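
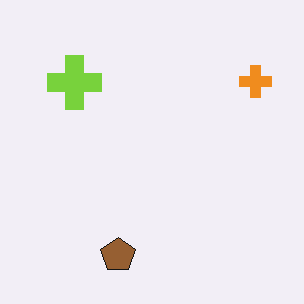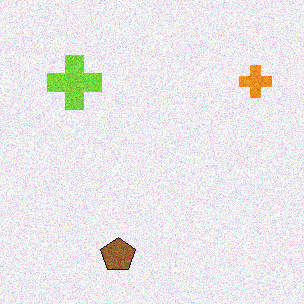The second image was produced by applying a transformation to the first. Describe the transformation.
Degraded with moderate additive noise.

Random speckle covers the whole image, including the flat background.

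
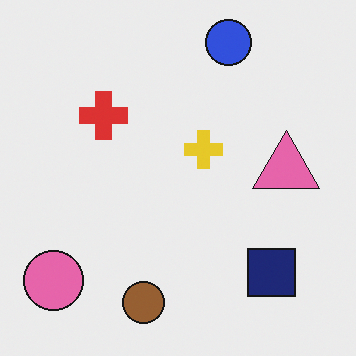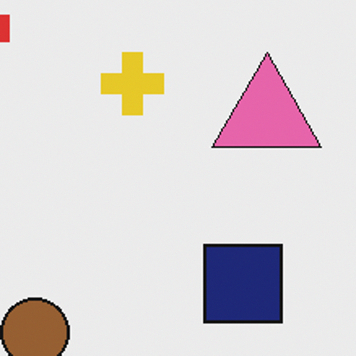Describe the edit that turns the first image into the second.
It was cropped to a noticeably smaller region and rescaled.

The visible shapes are larger and the field of view is narrower; shapes near the original edges may be partly or wholly outside the frame — a crop-and-rescale.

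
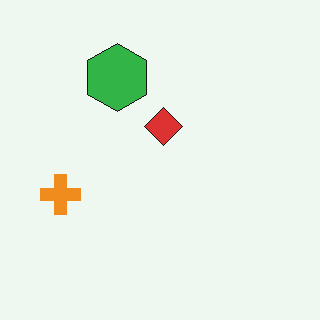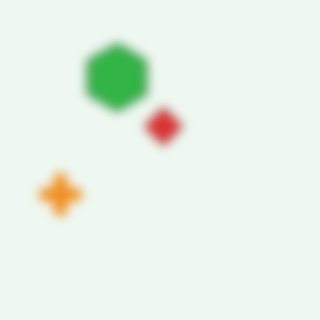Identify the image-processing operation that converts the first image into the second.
The second image is the first heavily blurred.

Shape edges and outlines are uniformly softened across the whole image.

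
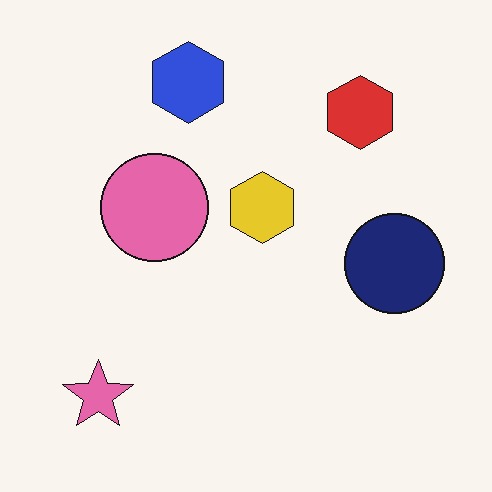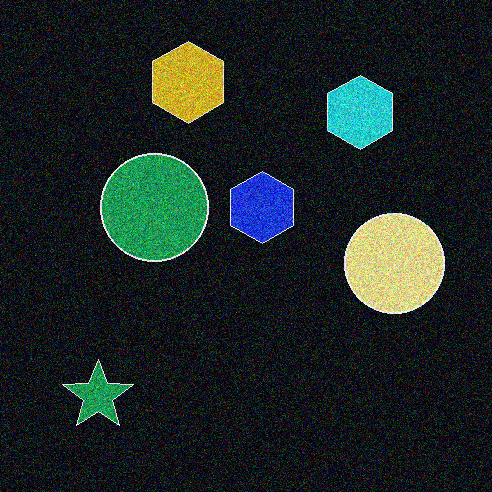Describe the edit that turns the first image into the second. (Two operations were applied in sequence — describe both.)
The transformation is: color-inverted (negative), then degraded with strong gaussian noise.

The light background has become dark and every shape's color is its complement — a photographic negative. Random speckle covers the whole image, including the flat background.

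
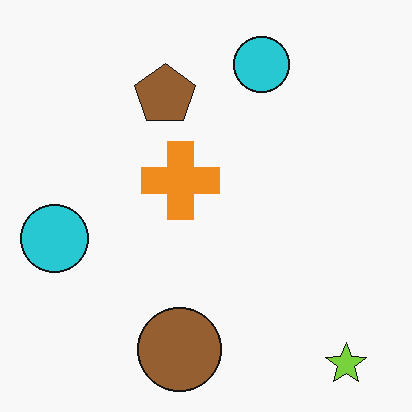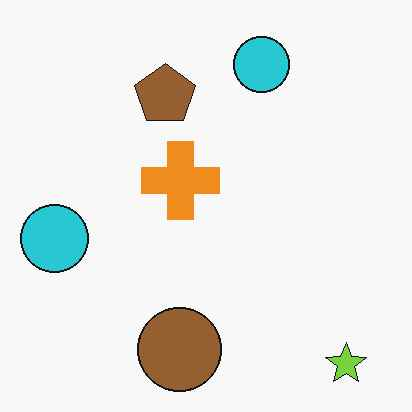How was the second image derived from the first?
The second image is the first given moderate JPEG compression.

Blocky 8×8 compression artifacts appear around shape edges and the flat background shows ringing — characteristic JPEG degradation.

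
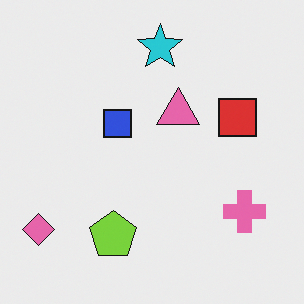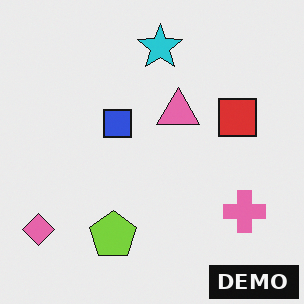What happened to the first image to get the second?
The second image is the first watermarked with the text "DEMO" in the lower-right corner.

A dark label reading "DEMO" appears in the lower-right corner.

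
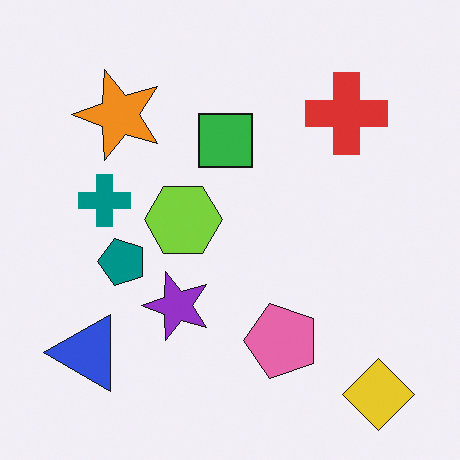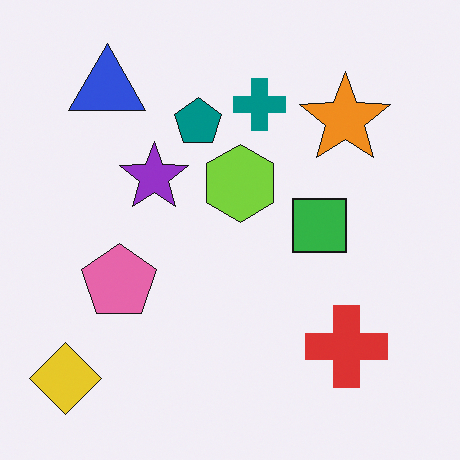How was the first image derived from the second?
This is the original image rotated 90° counter-clockwise.

The yellow diamond sits in the bottom-left of the second image and the bottom-right of the first — consistent with a whole-image 90° counter-clockwise rotation.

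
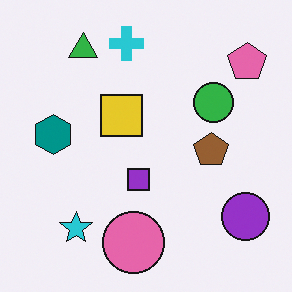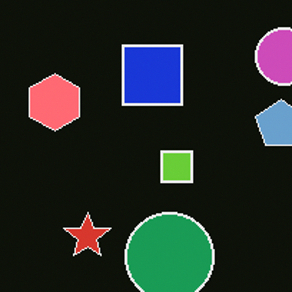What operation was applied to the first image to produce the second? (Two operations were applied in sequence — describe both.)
The second image is the first color-inverted (negative), then cropped slightly and scaled back up.

The light background has become dark and every shape's color is its complement — a photographic negative. The visible shapes are larger and the field of view is narrower; shapes near the original edges may be partly or wholly outside the frame — a crop-and-rescale.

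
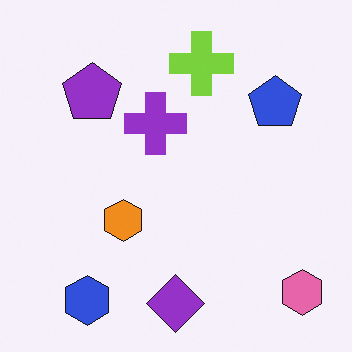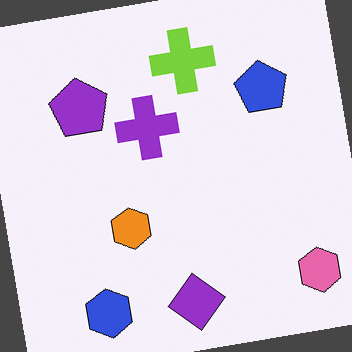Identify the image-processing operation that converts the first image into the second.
The transformation is: rotated counter-clockwise by a small amount.

Every shape is tilted by the same angle and the image corners show triangular fill wedges — a whole-image rotation by a non-right angle.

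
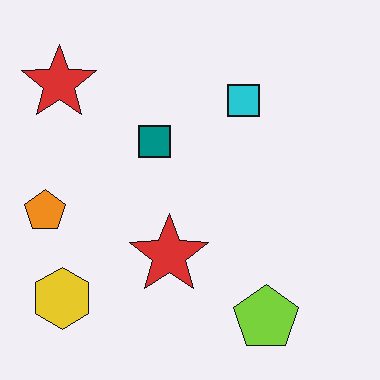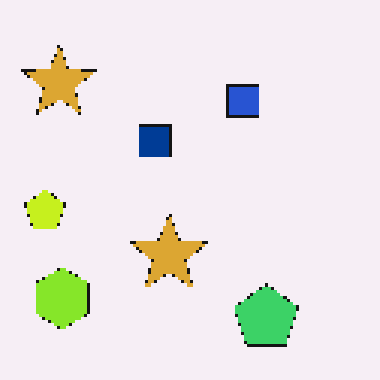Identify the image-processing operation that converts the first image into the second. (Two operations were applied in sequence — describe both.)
It was lightly pixelated (a mild mosaic effect), then hue-shifted by a small amount.

Shapes are reduced to large square blocks; fine edges and outlines are lost — a downscale-then-upscale (mosaic) effect. Every shape's color has rotated by the same amount around the hue wheel — a uniform hue shift.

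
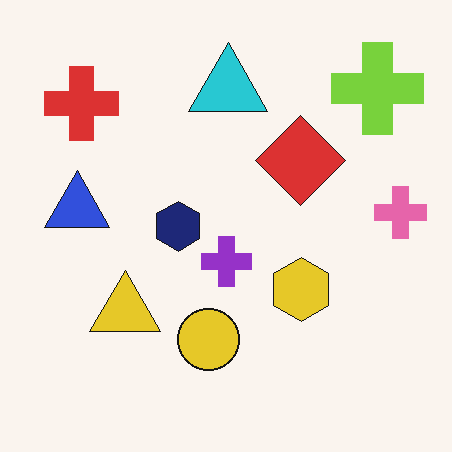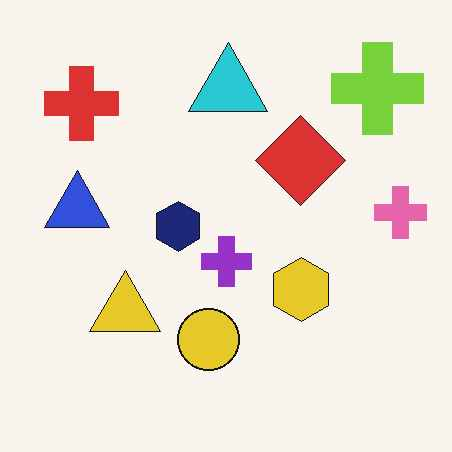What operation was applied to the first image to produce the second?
The second image is the first given moderate JPEG compression.

Blocky 8×8 compression artifacts appear around shape edges and the flat background shows ringing — characteristic JPEG degradation.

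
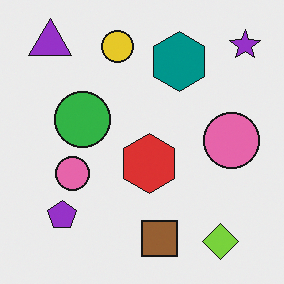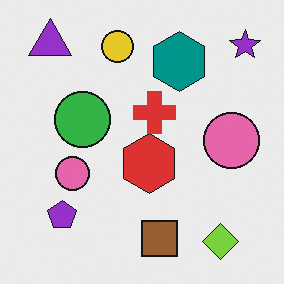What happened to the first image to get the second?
It was overlaid with an additional red cross.

A red cross appears in the second image that is absent from the first.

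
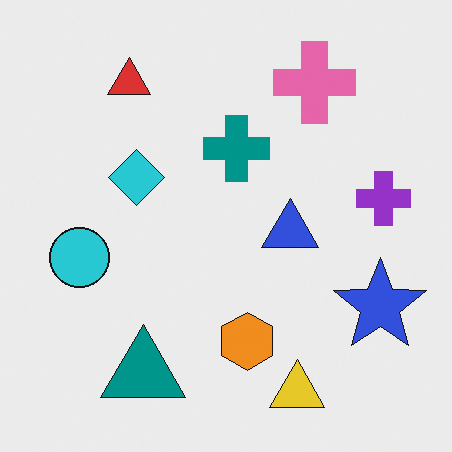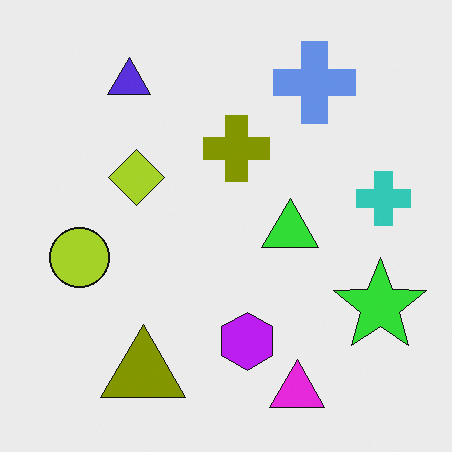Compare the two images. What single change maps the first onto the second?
It was hue-shifted by a large amount.

Every shape's color has rotated by the same amount around the hue wheel — a uniform hue shift.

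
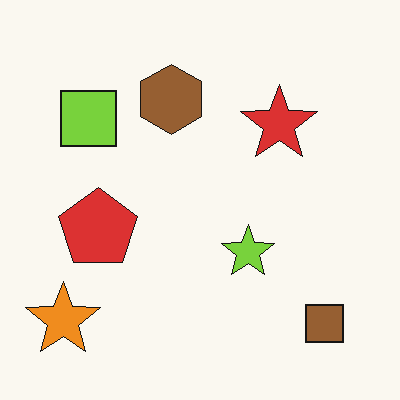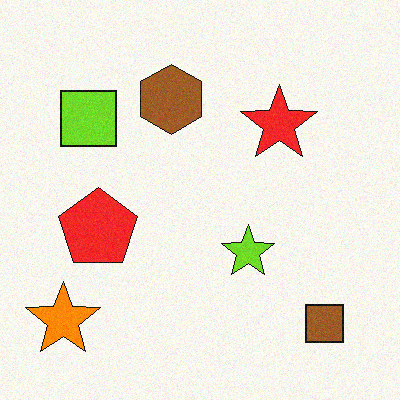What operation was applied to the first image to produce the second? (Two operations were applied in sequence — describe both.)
The image was slightly oversaturated, then degraded with subtle gaussian noise.

All colors are more vivid — a global saturation change. Random speckle covers the whole image, including the flat background.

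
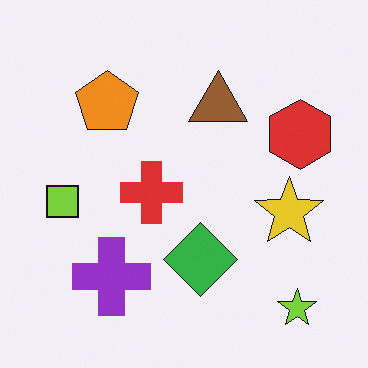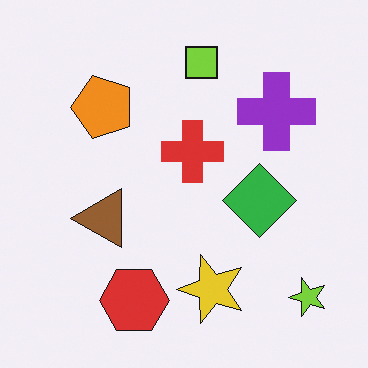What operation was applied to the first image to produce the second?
The image was transposed (reflected across the top-left ↔ bottom-right diagonal).

Shapes have swapped their row and column positions — what was in the top-right is now in the bottom-left — a diagonal reflection.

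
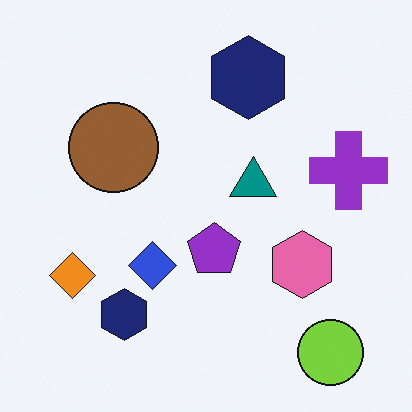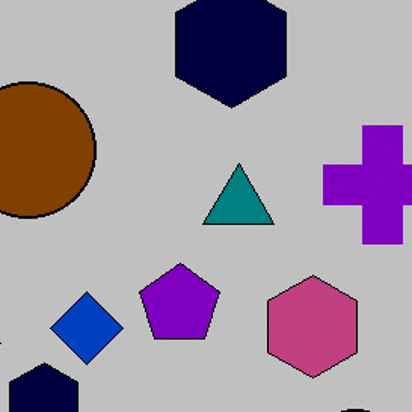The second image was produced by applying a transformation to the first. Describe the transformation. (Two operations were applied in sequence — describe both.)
The image was heavily posterized to just a handful of flat colors, then cropped to a modestly smaller region and rescaled.

Each flat color has snapped to a coarser quantized level — most visibly, the near-white background has dropped to a flat grey. The visible shapes are larger and the field of view is narrower; shapes near the original edges may be partly or wholly outside the frame — a crop-and-rescale.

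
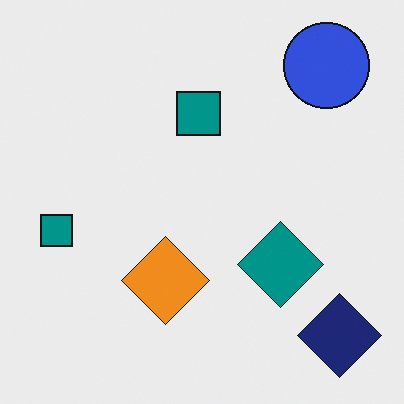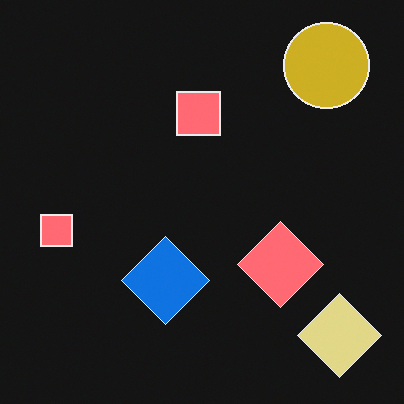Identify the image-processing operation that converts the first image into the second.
Color-inverted (negative).

The light background has become dark and every shape's color is its complement — a photographic negative.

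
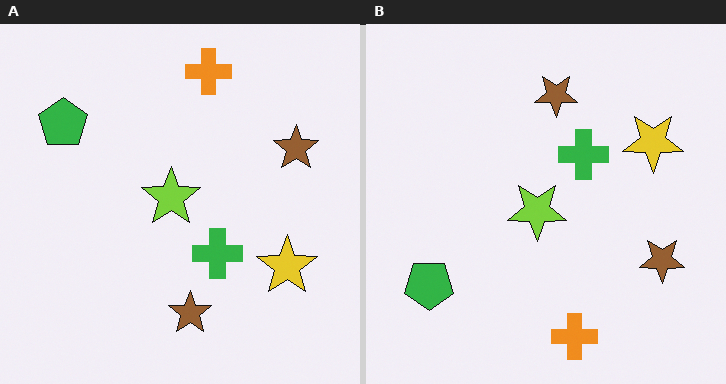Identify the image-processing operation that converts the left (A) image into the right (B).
The image was flipped vertically (top ↔ bottom).

The orange cross is in the top of the left (A) image and the bottom of the right (B) — shapes on opposite sides of the horizontal midline have swapped in a mirror flip.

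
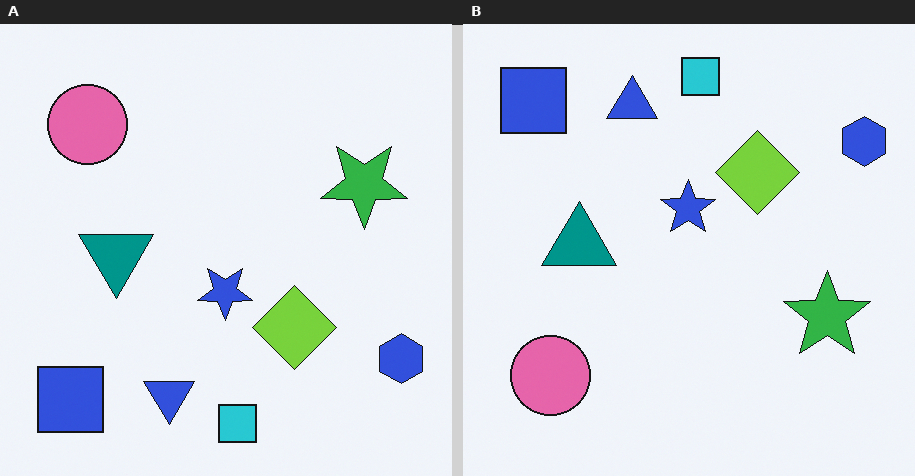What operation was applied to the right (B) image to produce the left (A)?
The left (A) image is the right (B) flipped vertically (top ↔ bottom).

The cyan square is in the top of the right (B) image and the bottom of the left (A) — shapes on opposite sides of the horizontal midline have swapped in a mirror flip.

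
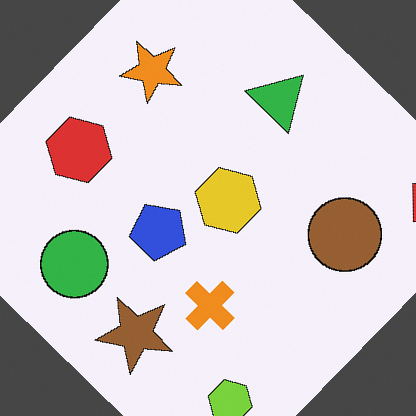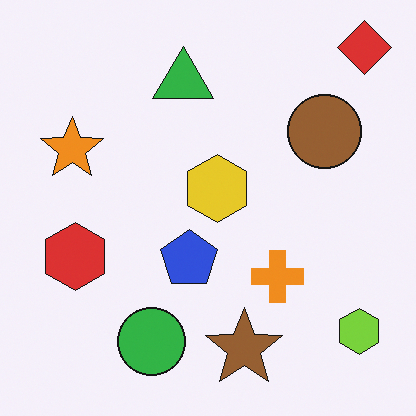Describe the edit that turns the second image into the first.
The image was rotated clockwise by a large amount — several tens of degrees.

Every shape is tilted by the same angle and the image corners show triangular fill wedges — a whole-image rotation by a non-right angle.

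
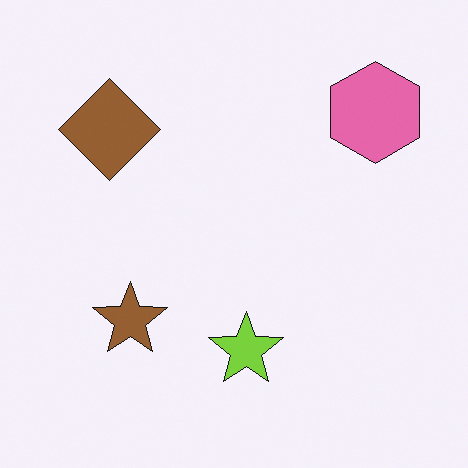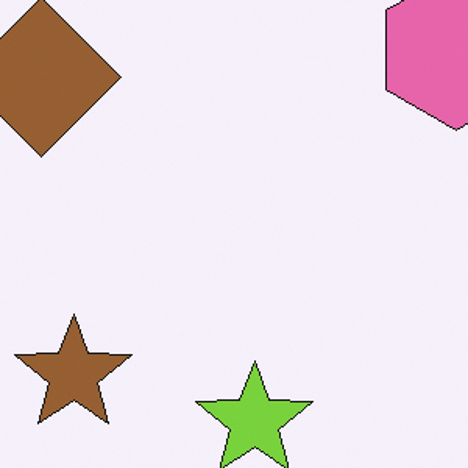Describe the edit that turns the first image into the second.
Cropped slightly and scaled back up.

The visible shapes are larger and the field of view is narrower; shapes near the original edges may be partly or wholly outside the frame — a crop-and-rescale.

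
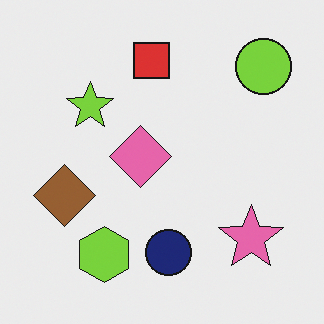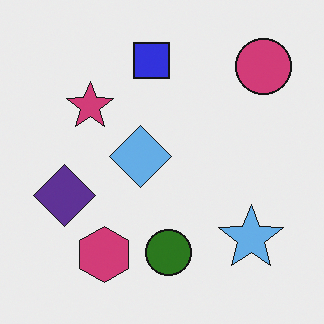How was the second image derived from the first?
Hue-shifted through roughly half the color wheel.

Every shape's color has rotated by the same amount around the hue wheel — a uniform hue shift.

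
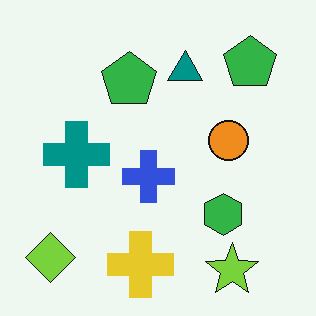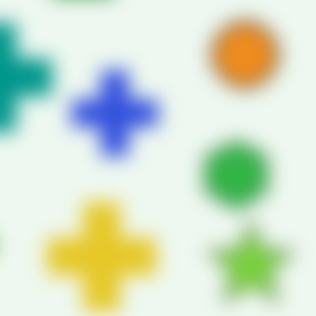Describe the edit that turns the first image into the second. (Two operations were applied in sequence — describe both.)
The second image is the first heavily blurred, then cropped tightly and scaled back up.

Shape edges and outlines are uniformly softened across the whole image. The visible shapes are larger and the field of view is narrower; shapes near the original edges may be partly or wholly outside the frame — a crop-and-rescale.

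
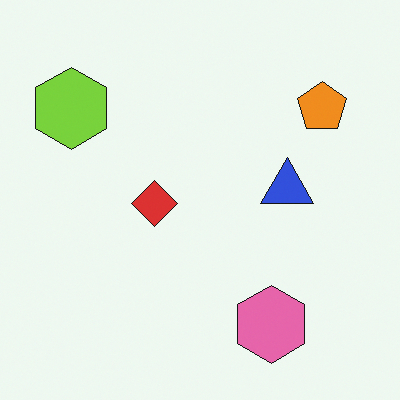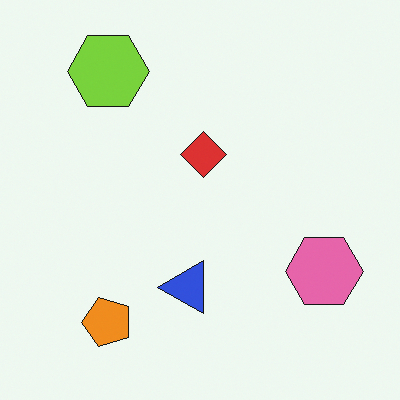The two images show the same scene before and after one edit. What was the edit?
Transposed (reflected across the top-left ↔ bottom-right diagonal).

Shapes have swapped their row and column positions — what was in the top-right is now in the bottom-left — a diagonal reflection.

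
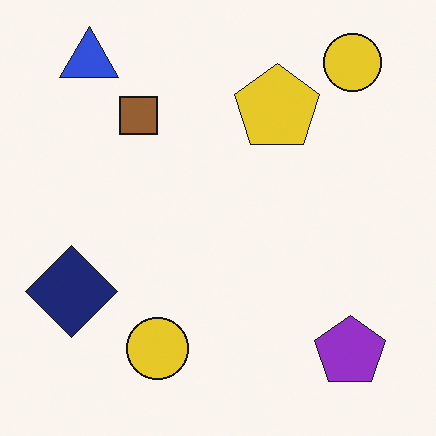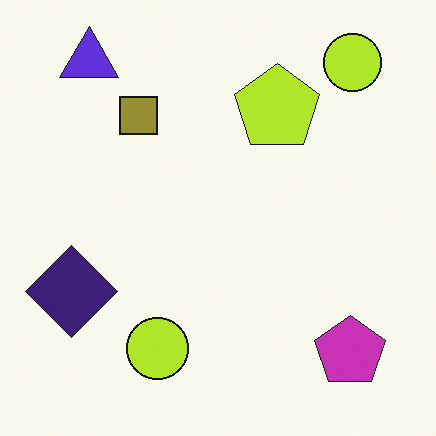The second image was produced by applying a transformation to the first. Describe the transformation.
The image was hue-shifted by a small amount.

Every shape's color has rotated by the same amount around the hue wheel — a uniform hue shift.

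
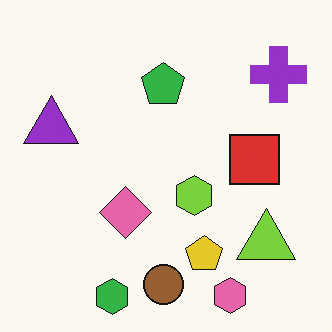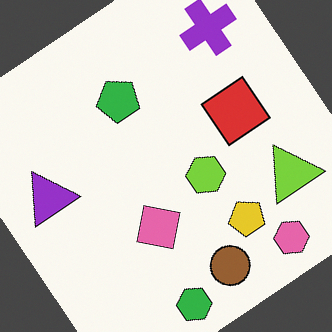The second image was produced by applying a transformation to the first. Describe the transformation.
Rotated counter-clockwise by a large amount — several tens of degrees.

Every shape is tilted by the same angle and the image corners show triangular fill wedges — a whole-image rotation by a non-right angle.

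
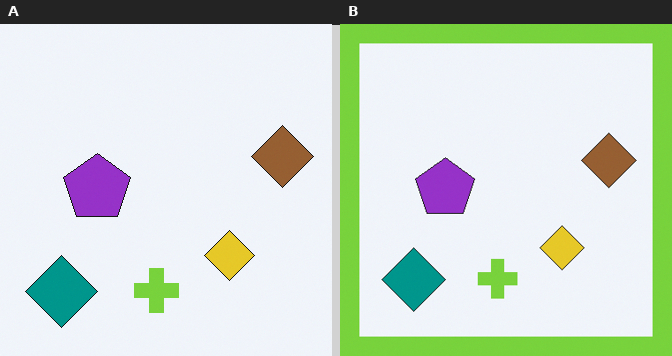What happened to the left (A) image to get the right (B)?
The image was framed with a lime border.

A solid lime frame runs around the edge of the right (B) image, with the content slightly shrunk inside it.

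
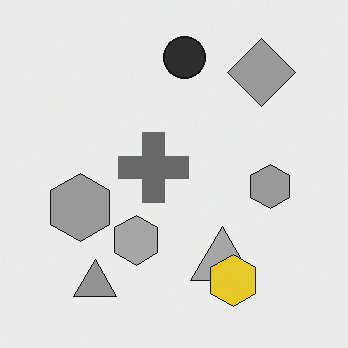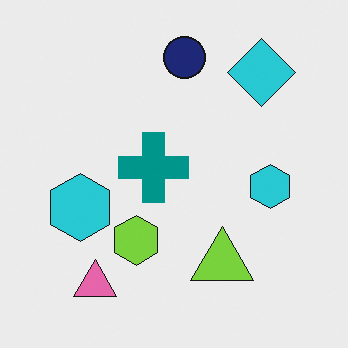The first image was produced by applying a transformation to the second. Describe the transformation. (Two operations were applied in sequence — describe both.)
The transformation is: converted to grayscale, then overlaid with an additional yellow hexagon.

All color is removed — every shape is now a shade of grey. A yellow hexagon appears in the first image that is absent from the second.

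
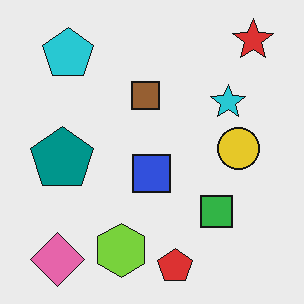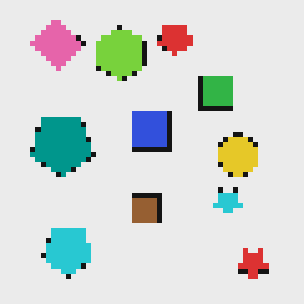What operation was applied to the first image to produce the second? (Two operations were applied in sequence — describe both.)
The second image is the first flipped vertically (top ↔ bottom), then lightly pixelated (a mild mosaic effect).

The red pentagon is in the bottom of the first image and the top of the second — shapes on opposite sides of the horizontal midline have swapped in a mirror flip. Shapes are reduced to large square blocks; fine edges and outlines are lost — a downscale-then-upscale (mosaic) effect.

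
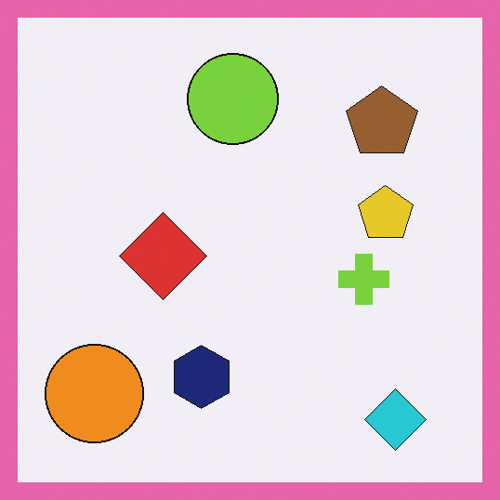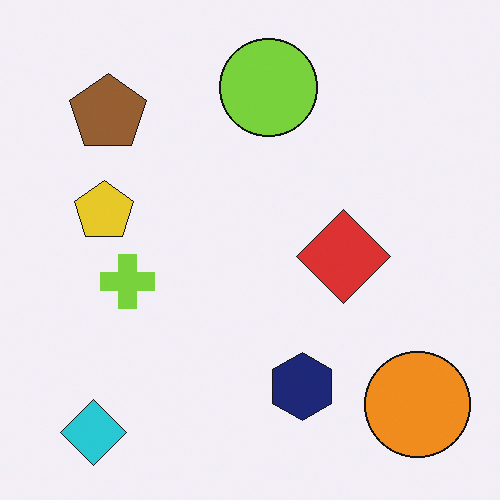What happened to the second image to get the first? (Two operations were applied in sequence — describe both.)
It was flipped horizontally (left ↔ right), then framed with a pink border.

The orange circle is in the bottom-right of the second image and the bottom-left of the first — shapes on opposite sides of the vertical midline have swapped in a mirror flip. A solid pink frame runs around the edge of the first image, with the content slightly shrunk inside it.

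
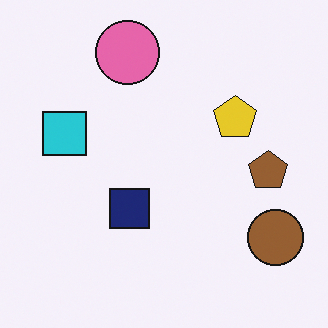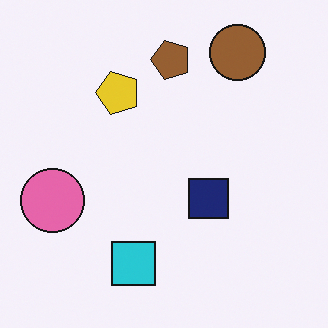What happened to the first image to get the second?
It was rotated 90° counter-clockwise.

The brown circle sits in the bottom-right of the first image and the top-right of the second — consistent with a whole-image 90° counter-clockwise rotation.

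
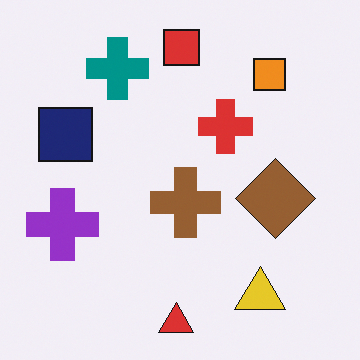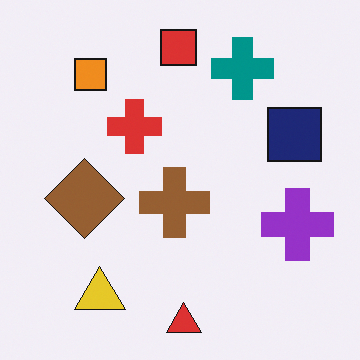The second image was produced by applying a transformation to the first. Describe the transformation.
The image was flipped horizontally (left ↔ right).

The purple cross is in the left of the first image and the right of the second — shapes on opposite sides of the vertical midline have swapped in a mirror flip.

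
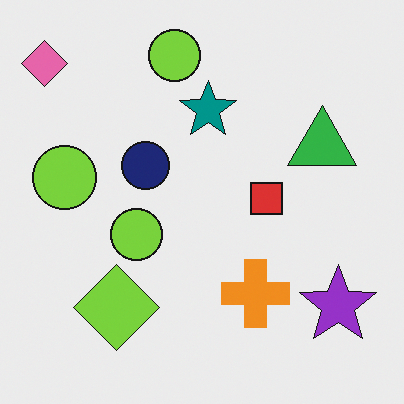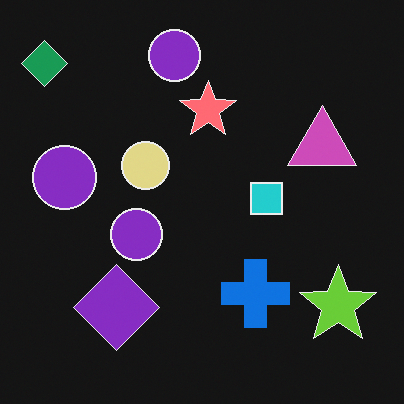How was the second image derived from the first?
The transformation is: color-inverted (negative).

The light background has become dark and every shape's color is its complement — a photographic negative.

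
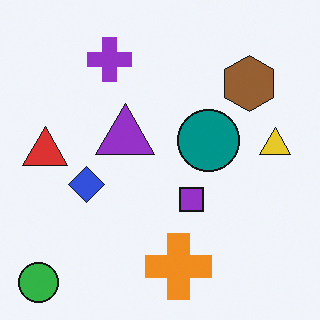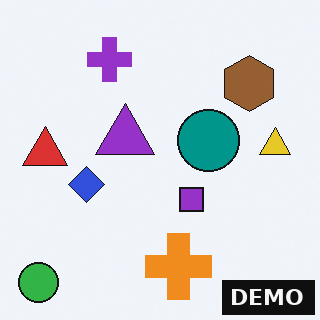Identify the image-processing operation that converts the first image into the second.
This is the original image watermarked with the text "DEMO" in the lower-right corner.

A dark label reading "DEMO" appears in the lower-right corner.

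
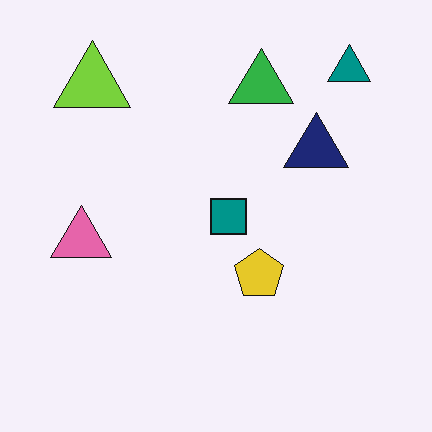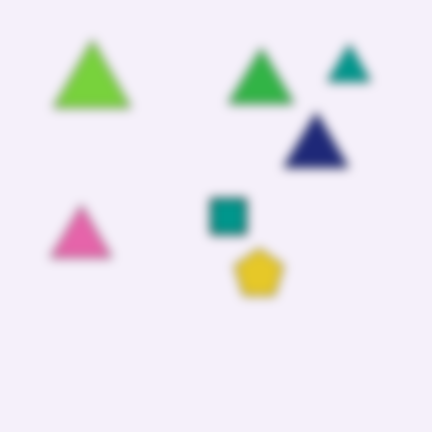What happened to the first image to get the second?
Heavily blurred.

Shape edges and outlines are uniformly softened across the whole image.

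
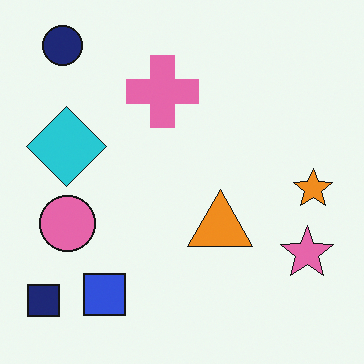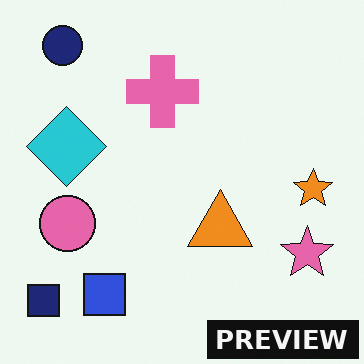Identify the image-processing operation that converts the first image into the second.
The second image is the first watermarked with the text "PREVIEW" in the lower-right corner.

A dark label reading "PREVIEW" appears in the lower-right corner.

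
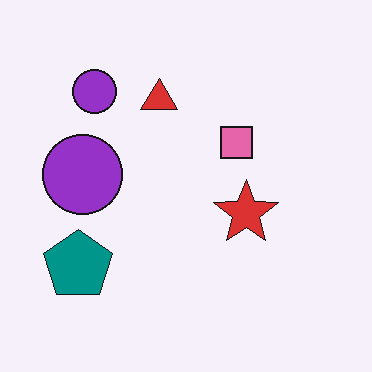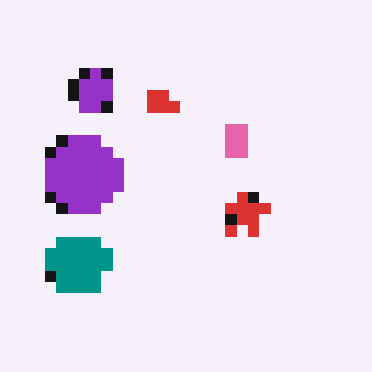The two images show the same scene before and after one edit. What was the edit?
Heavily pixelated into large blocks.

Shapes are reduced to large square blocks; fine edges and outlines are lost — a downscale-then-upscale (mosaic) effect.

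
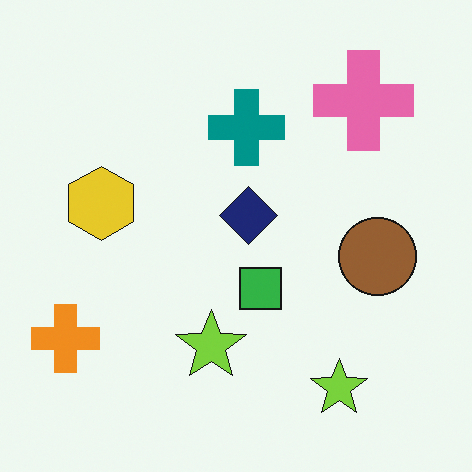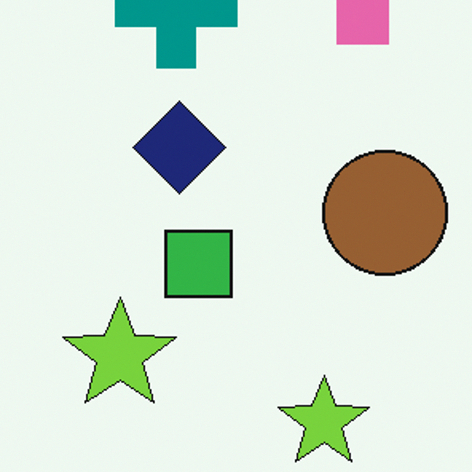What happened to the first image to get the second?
It was cropped slightly and scaled back up.

The visible shapes are larger and the field of view is narrower; shapes near the original edges may be partly or wholly outside the frame — a crop-and-rescale.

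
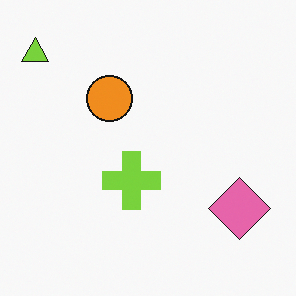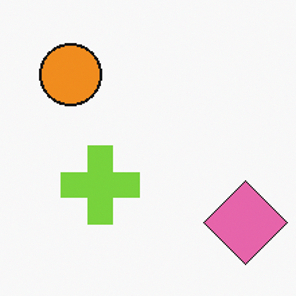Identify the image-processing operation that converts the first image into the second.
The transformation is: cropped to a modestly smaller region and rescaled.

The visible shapes are larger and the field of view is narrower; shapes near the original edges may be partly or wholly outside the frame — a crop-and-rescale.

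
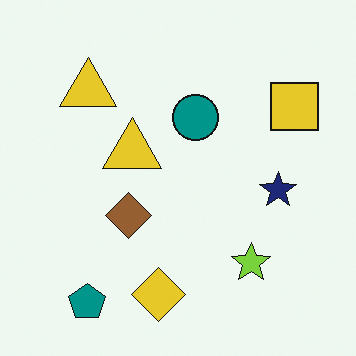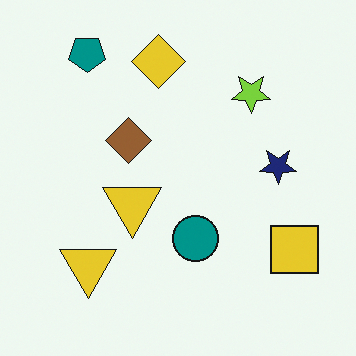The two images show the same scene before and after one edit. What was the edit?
The image was flipped vertically (top ↔ bottom).

The teal pentagon is in the bottom-left of the first image and the top-left of the second — shapes on opposite sides of the horizontal midline have swapped in a mirror flip.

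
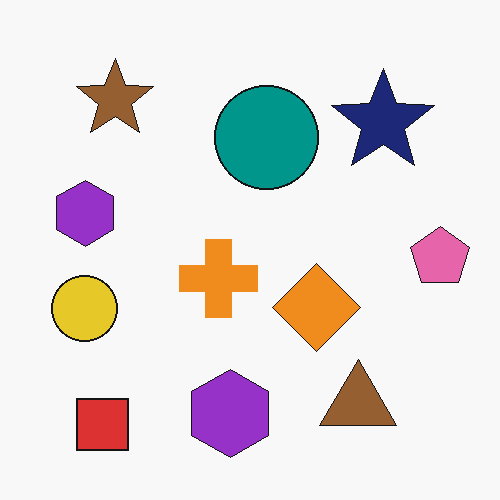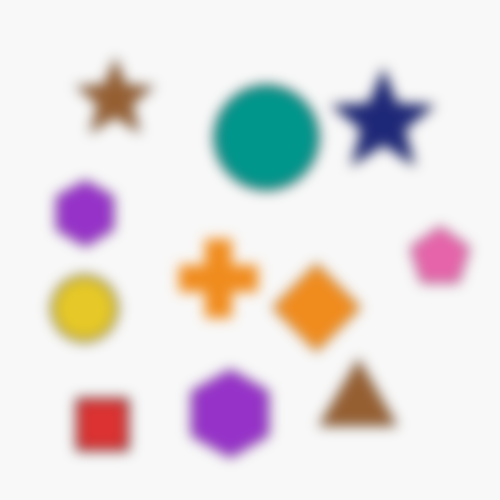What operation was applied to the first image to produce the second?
This is the original image strongly gaussian-blurred.

Shape edges and outlines are uniformly softened across the whole image.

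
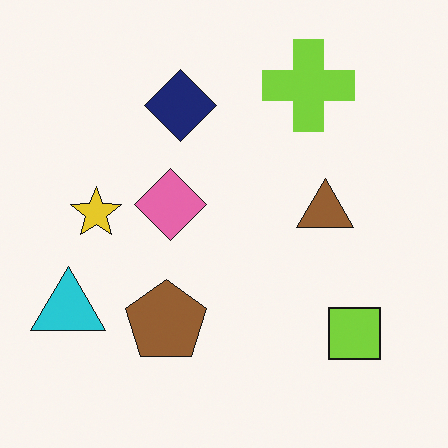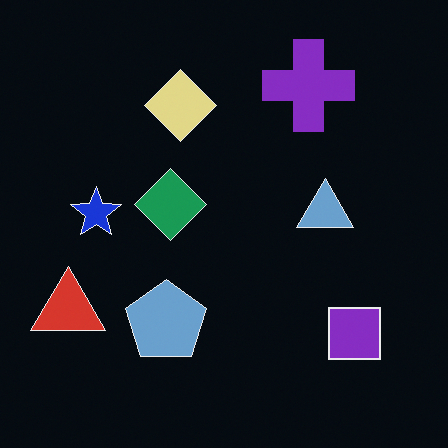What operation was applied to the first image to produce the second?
This is the original image color-inverted (negative).

The light background has become dark and every shape's color is its complement — a photographic negative.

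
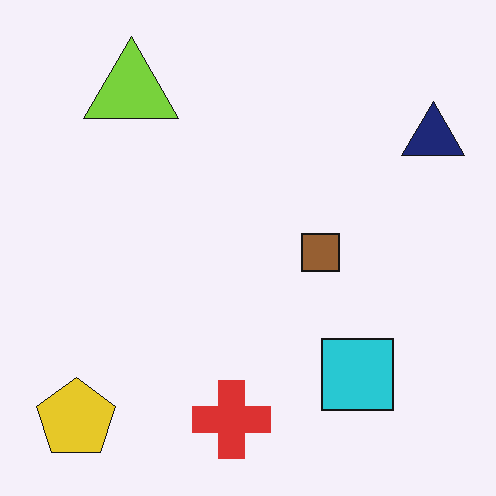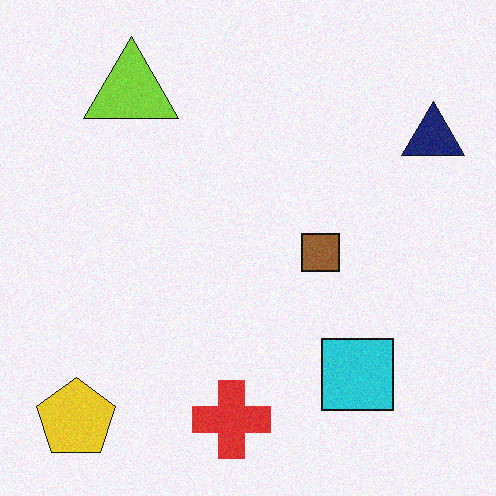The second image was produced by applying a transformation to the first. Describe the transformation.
Degraded with subtle gaussian noise.

Random speckle covers the whole image, including the flat background.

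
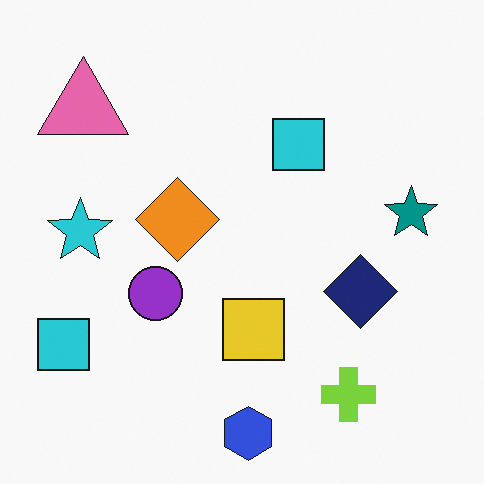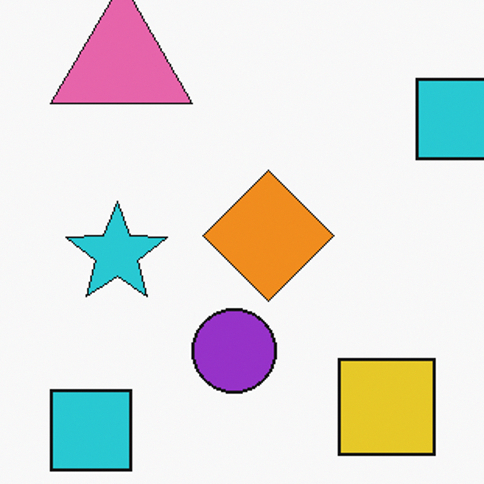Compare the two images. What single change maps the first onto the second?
The transformation is: cropped to a modestly smaller region and rescaled.

The visible shapes are larger and the field of view is narrower; shapes near the original edges may be partly or wholly outside the frame — a crop-and-rescale.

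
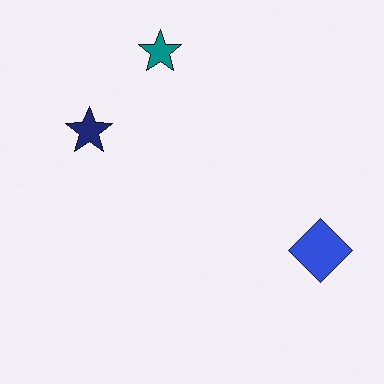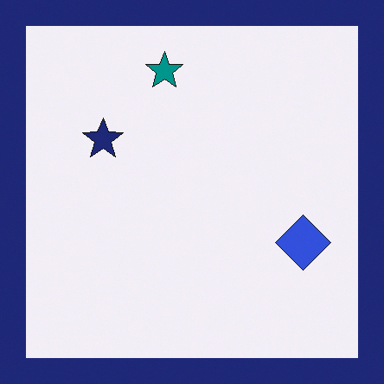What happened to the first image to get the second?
The second image is the first framed with a navy border.

A solid navy frame runs around the edge of the second image, with the content slightly shrunk inside it.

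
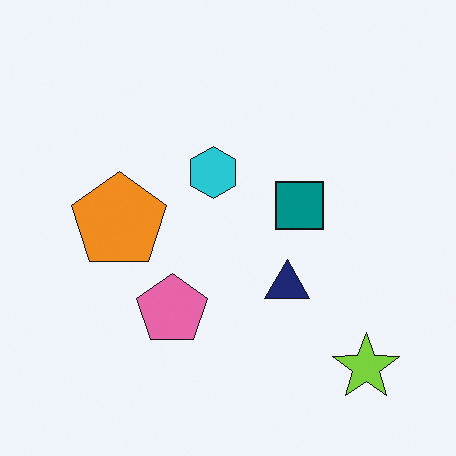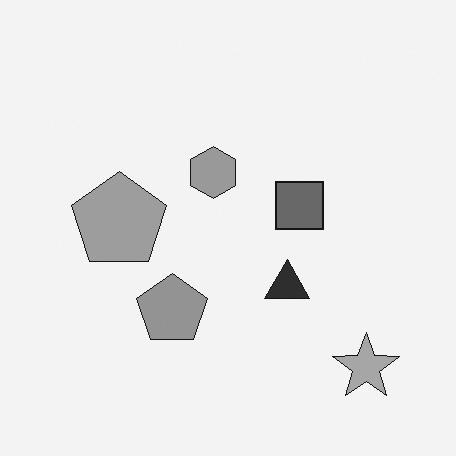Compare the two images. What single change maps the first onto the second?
It was converted to grayscale.

All color is removed — every shape is now a shade of grey.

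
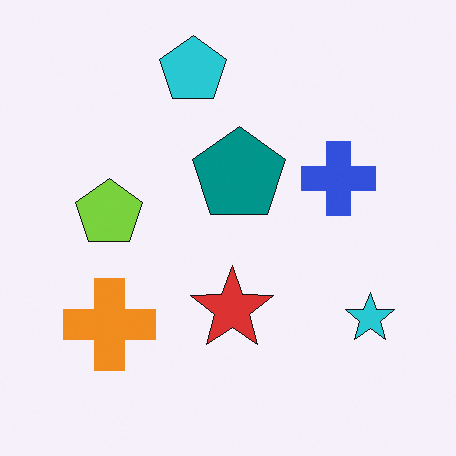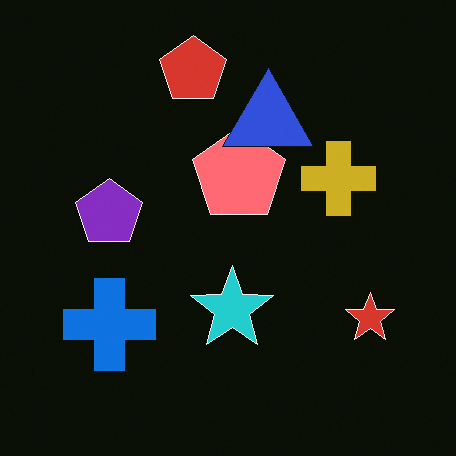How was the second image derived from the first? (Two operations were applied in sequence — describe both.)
This is the original image color-inverted (negative), then overlaid with an additional blue triangle.

The light background has become dark and every shape's color is its complement — a photographic negative. A blue triangle appears in the second image that is absent from the first.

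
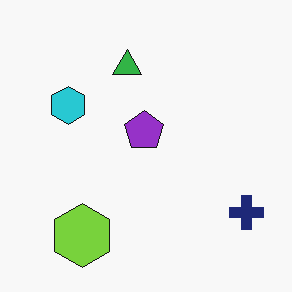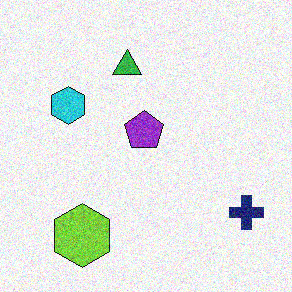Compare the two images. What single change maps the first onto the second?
The transformation is: degraded with moderate additive noise.

Random speckle covers the whole image, including the flat background.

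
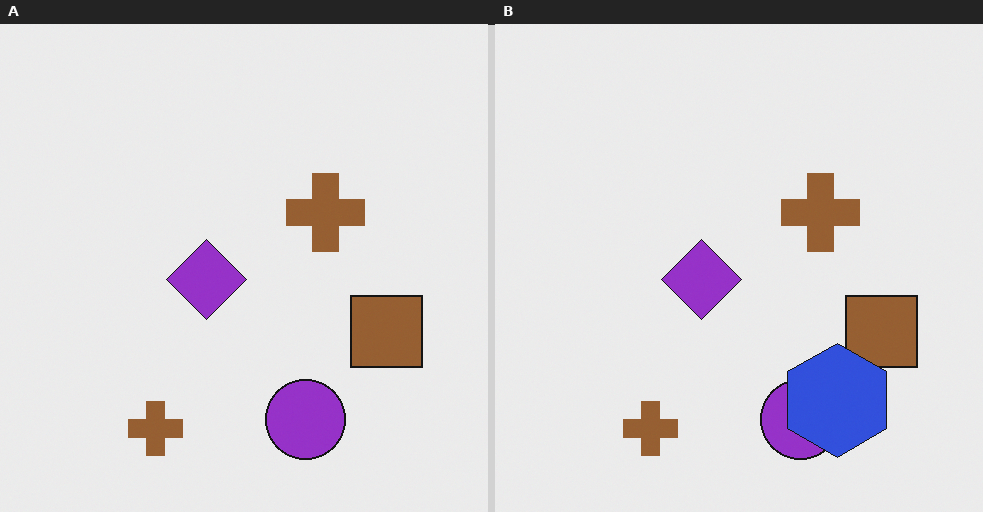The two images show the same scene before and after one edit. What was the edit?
Overlaid with an additional blue hexagon.

A blue hexagon appears in the right (B) image that is absent from the left (A).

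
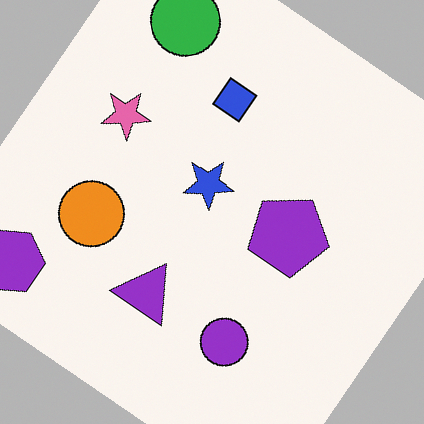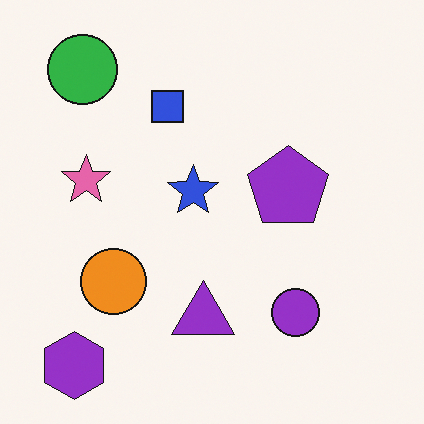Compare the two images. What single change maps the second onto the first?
It was rotated clockwise by a large amount — several tens of degrees.

Every shape is tilted by the same angle and the image corners show triangular fill wedges — a whole-image rotation by a non-right angle.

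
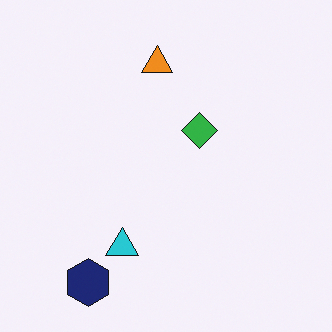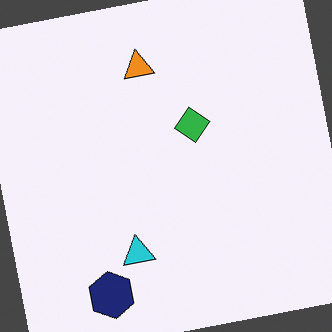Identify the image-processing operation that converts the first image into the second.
This is the original image rotated counter-clockwise by a slight angle.

Every shape is tilted by the same angle and the image corners show triangular fill wedges — a whole-image rotation by a non-right angle.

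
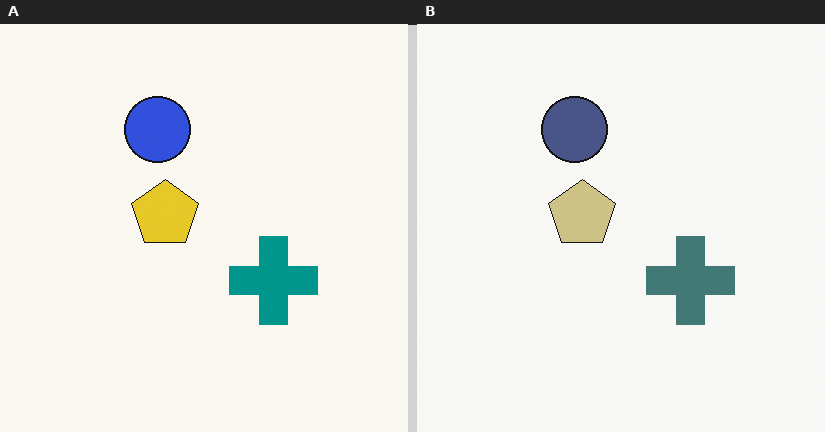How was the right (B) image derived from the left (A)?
The right (B) image is the left (A) made much more muted (saturation change).

All colors are more muted and greyish — a global saturation change.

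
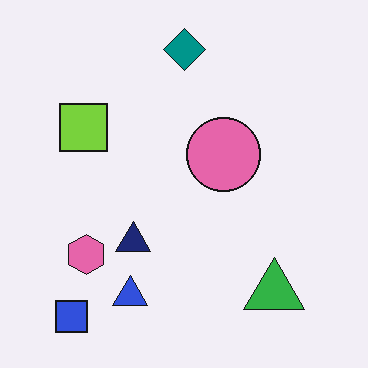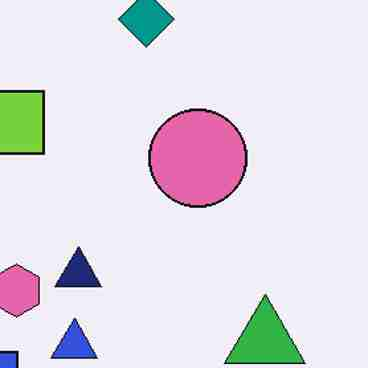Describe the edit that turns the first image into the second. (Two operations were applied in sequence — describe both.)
The transformation is: cropped slightly and scaled back up, then heavily JPEG-compressed with obvious blocking artifacts.

The visible shapes are larger and the field of view is narrower; shapes near the original edges may be partly or wholly outside the frame — a crop-and-rescale. Blocky 8×8 compression artifacts appear around shape edges and the flat background shows ringing — characteristic JPEG degradation.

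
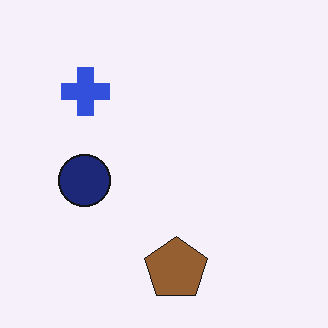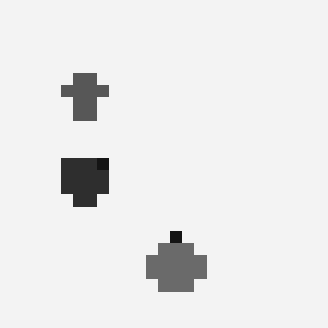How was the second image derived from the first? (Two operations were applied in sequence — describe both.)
It was heavily pixelated into large blocks, then converted to grayscale.

Shapes are reduced to large square blocks; fine edges and outlines are lost — a downscale-then-upscale (mosaic) effect. All color is removed — every shape is now a shade of grey.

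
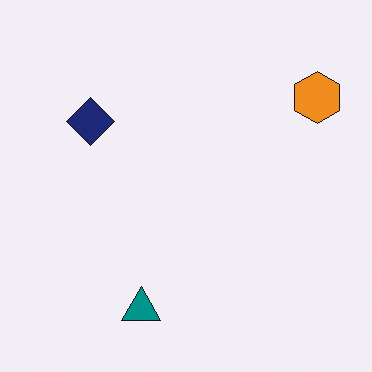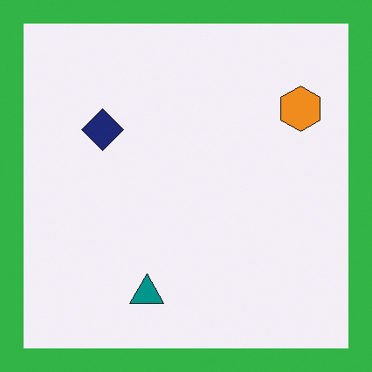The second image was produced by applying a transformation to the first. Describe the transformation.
The transformation is: framed with a green border.

A solid green frame runs around the edge of the second image, with the content slightly shrunk inside it.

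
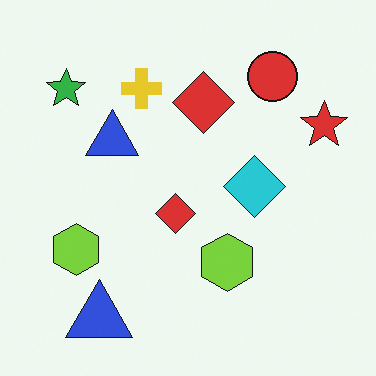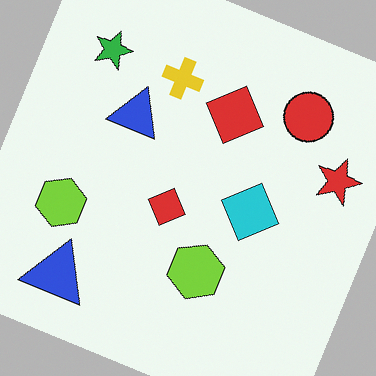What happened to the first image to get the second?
The image was rotated clockwise by a moderate amount.

Every shape is tilted by the same angle and the image corners show triangular fill wedges — a whole-image rotation by a non-right angle.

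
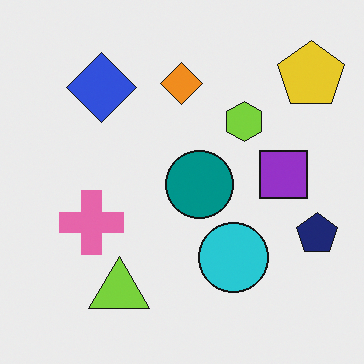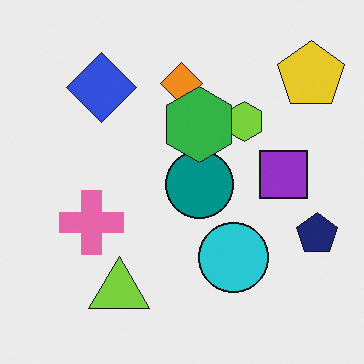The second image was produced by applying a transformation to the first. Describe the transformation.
The second image is the first overlaid with an additional green hexagon.

A green hexagon appears in the second image that is absent from the first.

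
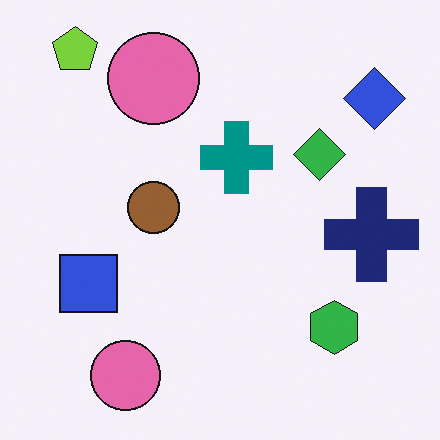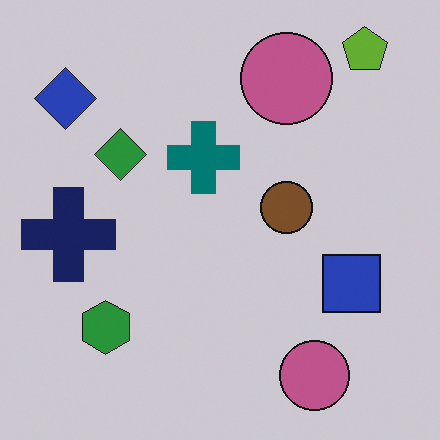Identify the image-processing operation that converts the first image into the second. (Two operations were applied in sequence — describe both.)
The transformation is: flipped horizontally (left ↔ right), then slightly darkened.

The blue diamond is in the top-right of the first image and the top-left of the second — shapes on opposite sides of the vertical midline have swapped in a mirror flip. Every pixel — background and shapes alike — is uniformly darkened.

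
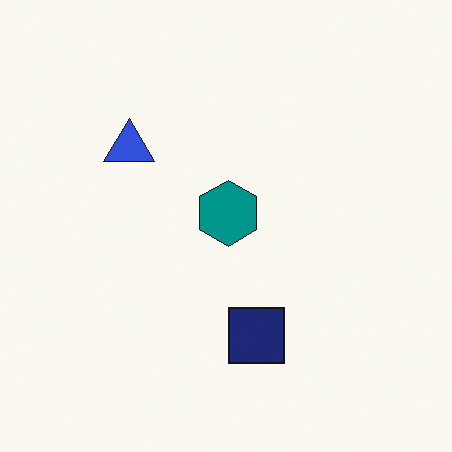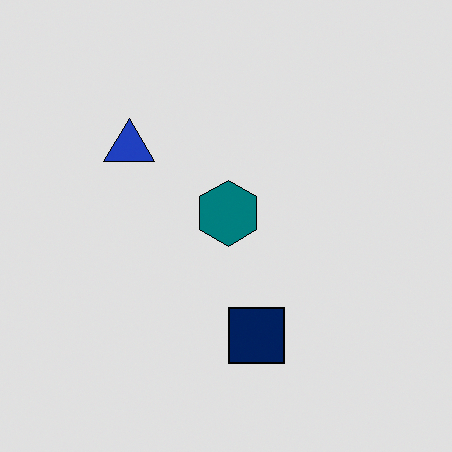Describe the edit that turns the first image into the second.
The transformation is: moderately posterized.

Each flat color has snapped to a coarser quantized level — most visibly, the near-white background has dropped to a flat grey.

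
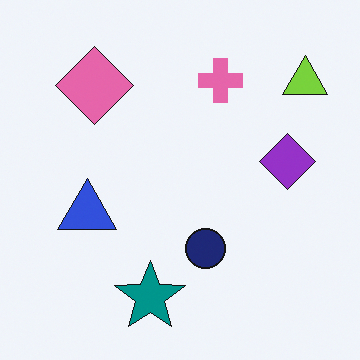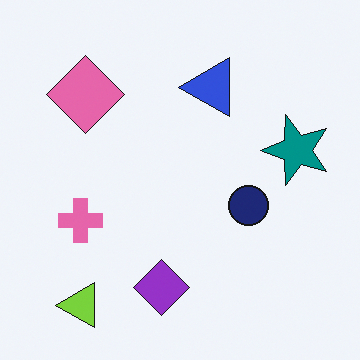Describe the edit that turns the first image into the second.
Transposed (reflected across the top-left ↔ bottom-right diagonal).

Shapes have swapped their row and column positions — what was in the top-right is now in the bottom-left — a diagonal reflection.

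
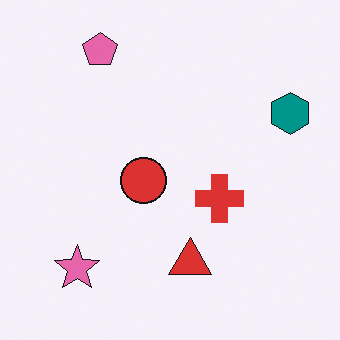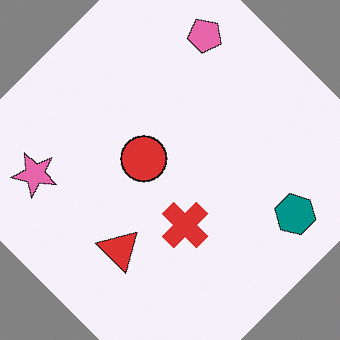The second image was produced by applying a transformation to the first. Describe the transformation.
The transformation is: rotated clockwise by a large amount — several tens of degrees.

Every shape is tilted by the same angle and the image corners show triangular fill wedges — a whole-image rotation by a non-right angle.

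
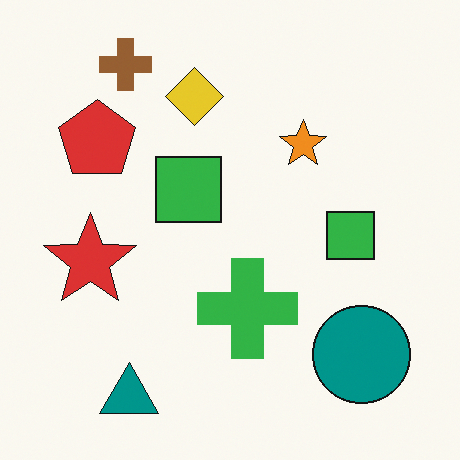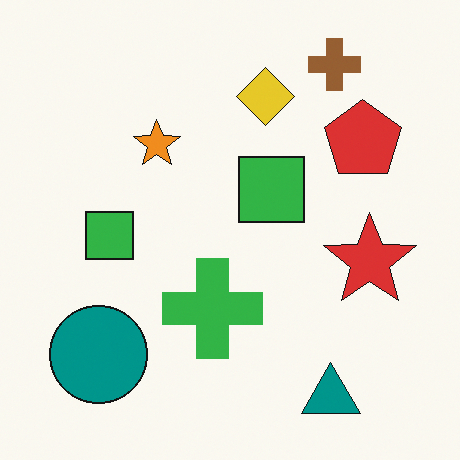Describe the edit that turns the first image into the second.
This is the original image flipped horizontally (left ↔ right).

The red star is in the left of the first image and the right of the second — shapes on opposite sides of the vertical midline have swapped in a mirror flip.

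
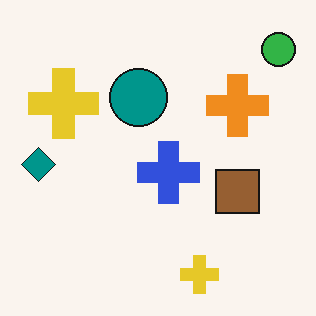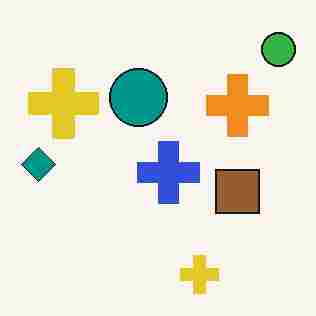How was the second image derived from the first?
It was heavily JPEG-compressed with obvious blocking artifacts.

Blocky 8×8 compression artifacts appear around shape edges and the flat background shows ringing — characteristic JPEG degradation.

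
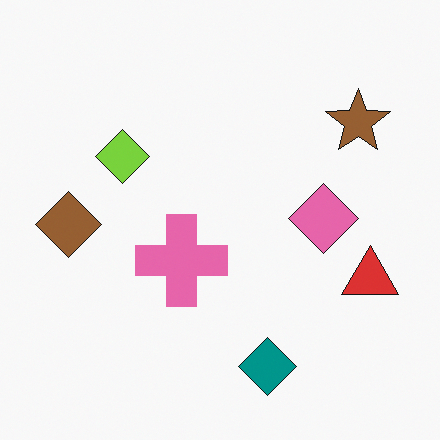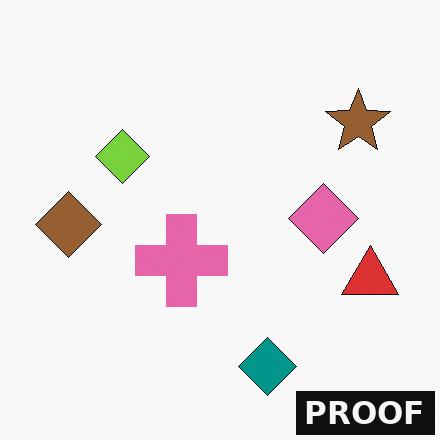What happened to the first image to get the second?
The image was watermarked with the text "PROOF" in the lower-right corner.

A dark label reading "PROOF" appears in the lower-right corner.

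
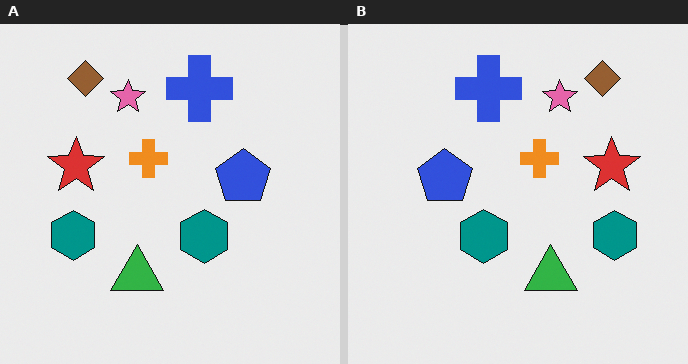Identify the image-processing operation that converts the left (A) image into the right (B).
The right (B) image is the left (A) flipped horizontally (left ↔ right).

The red star is in the left of the left (A) image and the right of the right (B) — shapes on opposite sides of the vertical midline have swapped in a mirror flip.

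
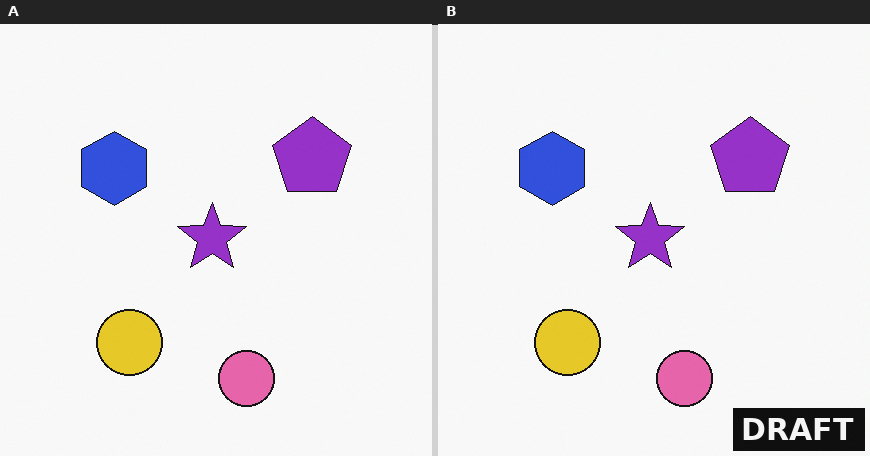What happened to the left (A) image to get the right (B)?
This is the original image watermarked with the text "DRAFT" in the lower-right corner.

A dark label reading "DRAFT" appears in the lower-right corner.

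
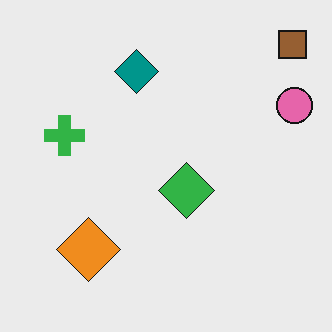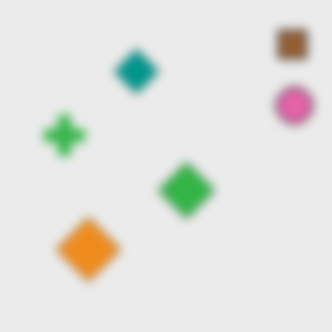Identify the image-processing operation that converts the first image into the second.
The second image is the first heavily blurred.

Shape edges and outlines are uniformly softened across the whole image.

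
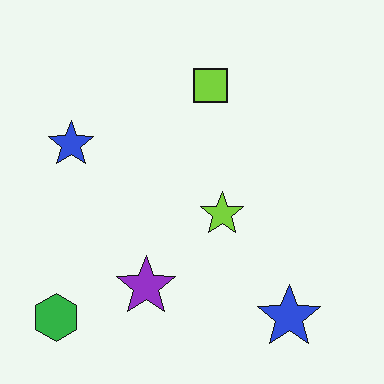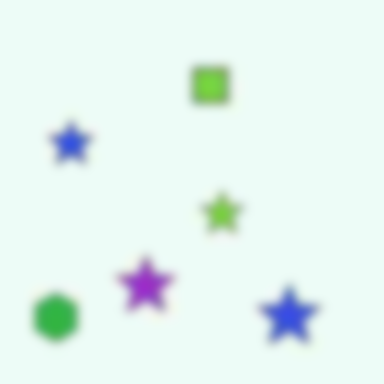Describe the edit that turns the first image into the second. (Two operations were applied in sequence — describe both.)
The second image is the first heavily JPEG-compressed with obvious blocking artifacts, then strongly gaussian-blurred.

Blocky 8×8 compression artifacts appear around shape edges and the flat background shows ringing — characteristic JPEG degradation. Shape edges and outlines are uniformly softened across the whole image.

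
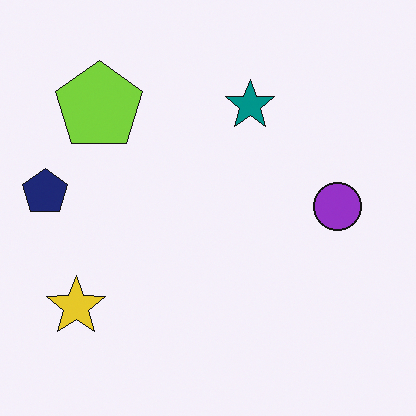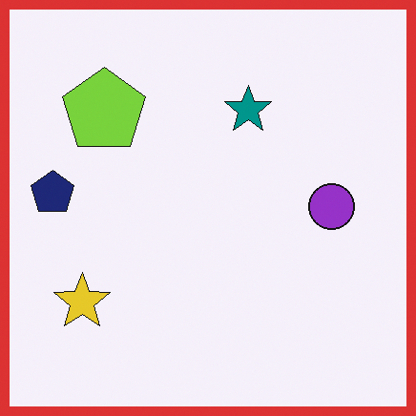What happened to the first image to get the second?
It was framed with a red border.

A solid red frame runs around the edge of the second image, with the content slightly shrunk inside it.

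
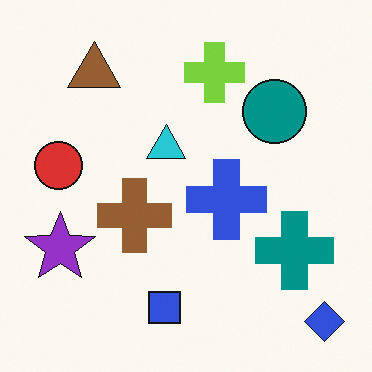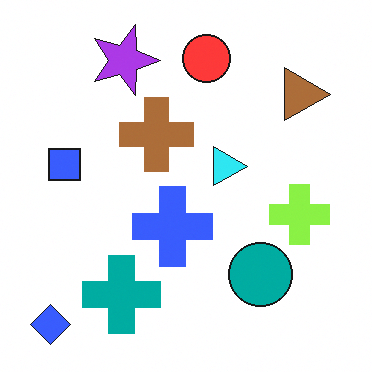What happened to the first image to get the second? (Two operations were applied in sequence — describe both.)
Rotated 90° clockwise, then brightened a little.

The blue diamond sits in the bottom-right of the first image and the bottom-left of the second — consistent with a whole-image 90° clockwise rotation. Every pixel — background and shapes alike — is uniformly brightened.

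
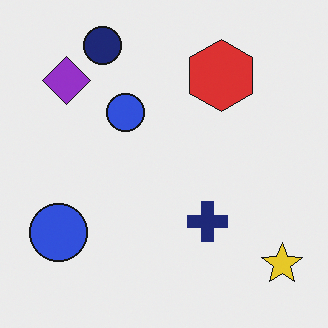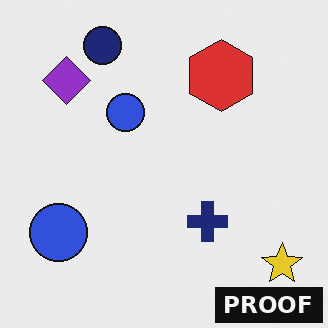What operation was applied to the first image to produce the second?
It was watermarked with the text "PROOF" in the lower-right corner.

A dark label reading "PROOF" appears in the lower-right corner.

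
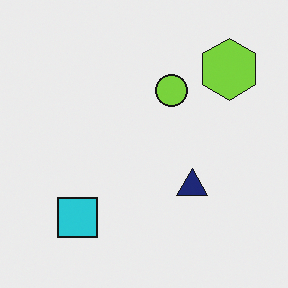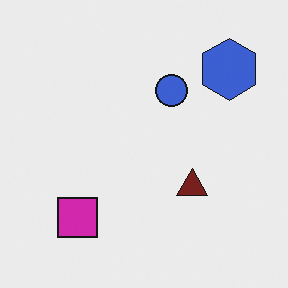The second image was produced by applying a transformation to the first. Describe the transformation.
It was hue-shifted by a moderate amount.

Every shape's color has rotated by the same amount around the hue wheel — a uniform hue shift.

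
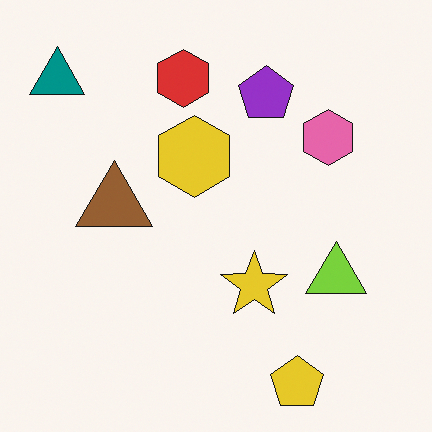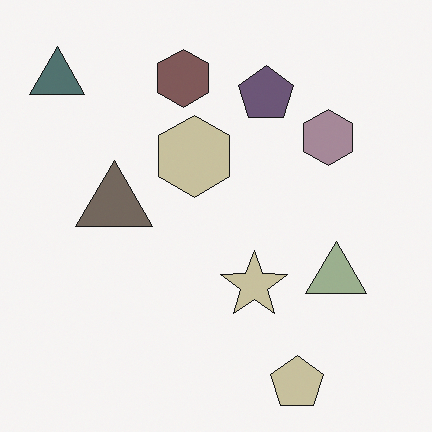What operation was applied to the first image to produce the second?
Made much more muted (saturation change).

All colors are more muted and greyish — a global saturation change.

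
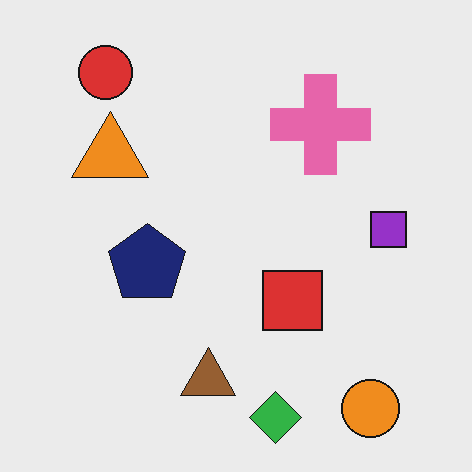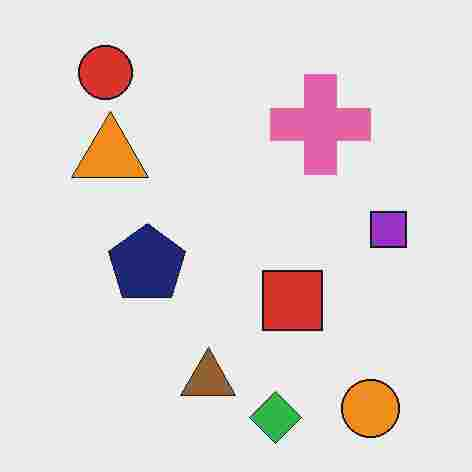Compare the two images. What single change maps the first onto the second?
It was degraded with heavy JPEG compression.

Blocky 8×8 compression artifacts appear around shape edges and the flat background shows ringing — characteristic JPEG degradation.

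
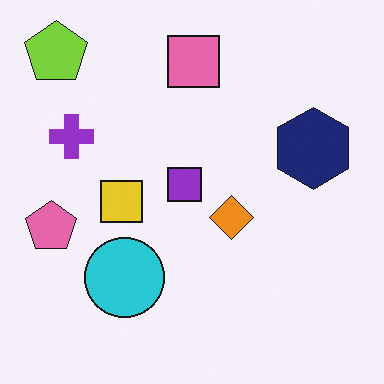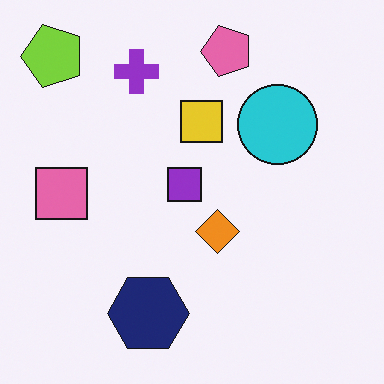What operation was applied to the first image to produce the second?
This is the original image transposed (reflected across the top-left ↔ bottom-right diagonal).

Shapes have swapped their row and column positions — what was in the top-right is now in the bottom-left — a diagonal reflection.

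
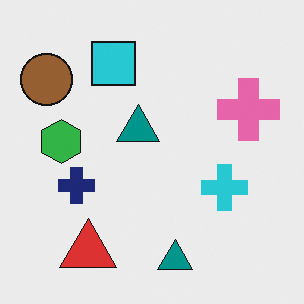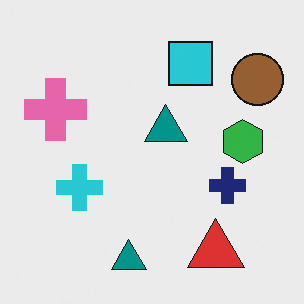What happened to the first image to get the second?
The transformation is: flipped horizontally (left ↔ right).

The brown circle is in the top-left of the first image and the top-right of the second — shapes on opposite sides of the vertical midline have swapped in a mirror flip.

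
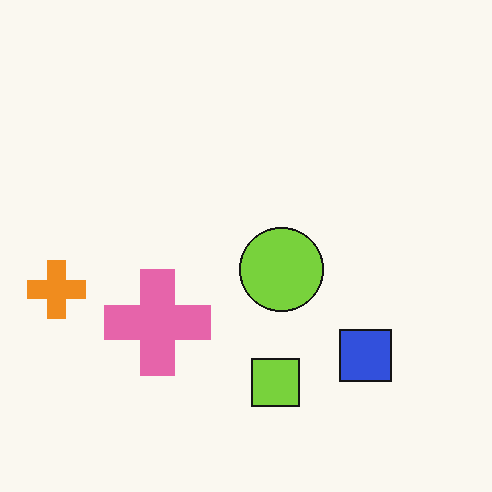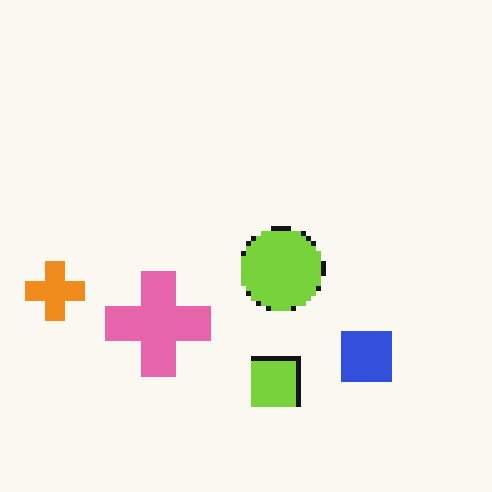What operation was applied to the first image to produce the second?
The image was lightly pixelated (a mild mosaic effect).

Shapes are reduced to large square blocks; fine edges and outlines are lost — a downscale-then-upscale (mosaic) effect.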